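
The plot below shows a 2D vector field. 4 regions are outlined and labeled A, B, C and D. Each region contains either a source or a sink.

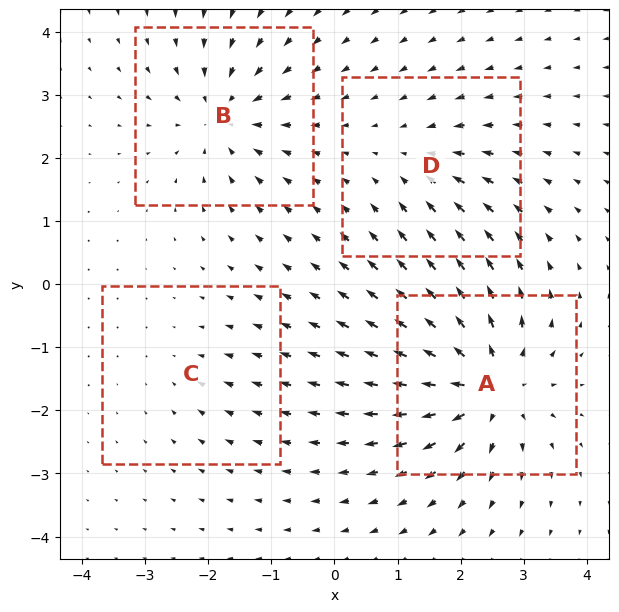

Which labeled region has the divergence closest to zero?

C

Divergence at each region's feature centre — A: about +8, B: about -6, C: about -2, D: about -3. Region C is closest to zero.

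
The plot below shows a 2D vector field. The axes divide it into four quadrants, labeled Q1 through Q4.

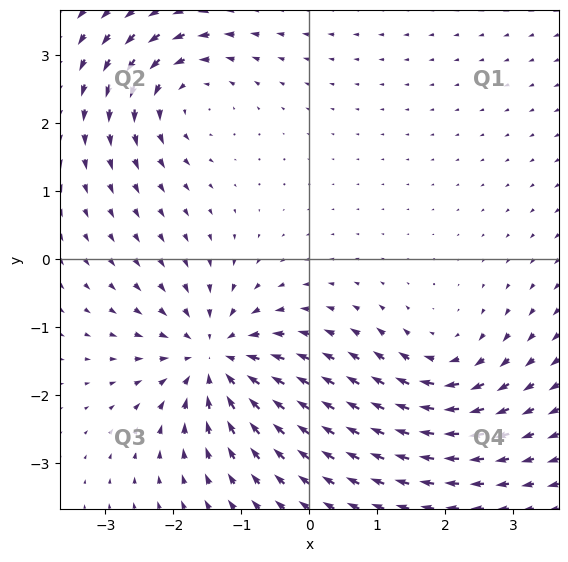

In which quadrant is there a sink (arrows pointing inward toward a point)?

Q3

The sink sits at approximately (-1.4, -1.5), which lies in quadrant Q3. The divergence there is about -5, negative as expected for a sink.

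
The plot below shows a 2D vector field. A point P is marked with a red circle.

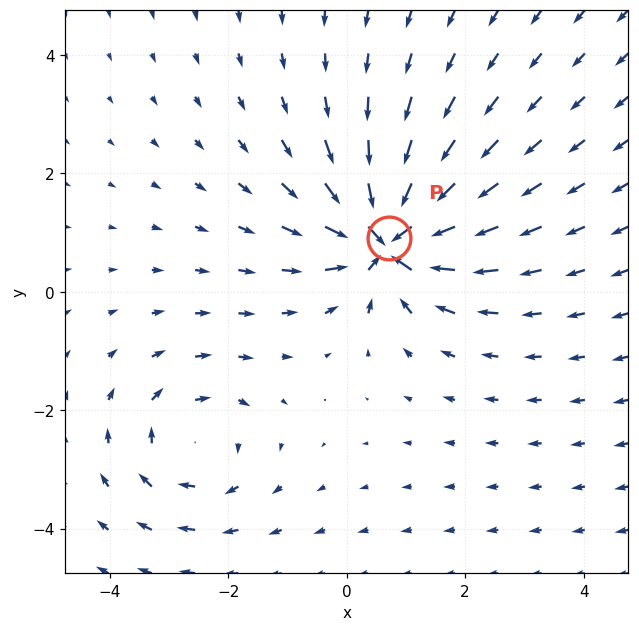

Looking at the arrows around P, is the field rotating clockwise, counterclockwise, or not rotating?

not rotating

Near P at (0.7, 0.9) the arrows show no circulation. The curl there is ≈0.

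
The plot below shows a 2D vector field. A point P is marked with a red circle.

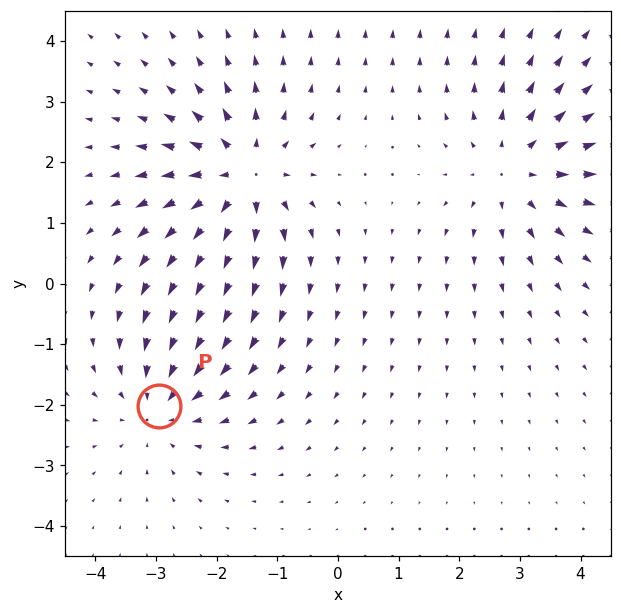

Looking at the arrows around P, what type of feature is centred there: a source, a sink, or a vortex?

sink

At P (-3.0, -2.0) the arrows converge inward. Divergence about -4, curl ≈0 — negative divergence with near-zero curl is a sink.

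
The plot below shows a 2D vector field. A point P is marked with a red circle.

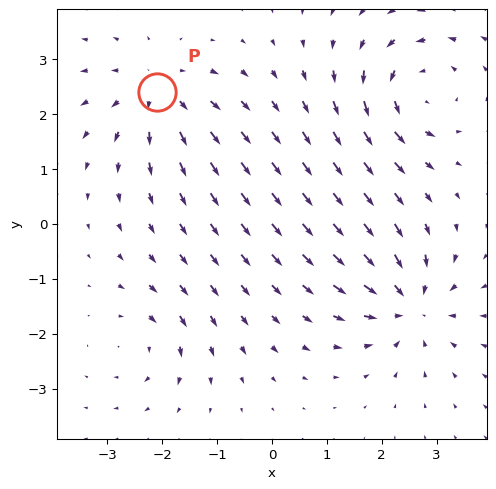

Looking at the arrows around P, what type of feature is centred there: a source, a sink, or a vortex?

At P (-2.1, 2.4) the arrows spread outward. Divergence about +4, curl ≈0 — positive divergence with near-zero curl is a source.

source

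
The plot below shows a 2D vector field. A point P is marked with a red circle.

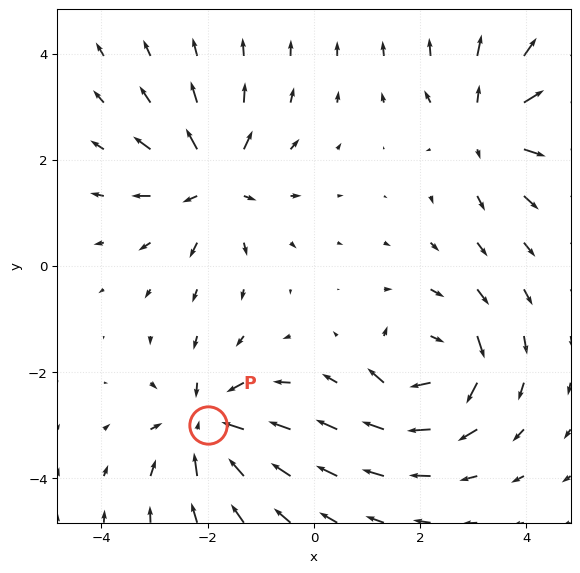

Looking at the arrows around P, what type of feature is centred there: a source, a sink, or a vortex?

At P (-2.0, -3.0) the arrows converge inward. Divergence about -6, curl ≈0 — negative divergence with near-zero curl is a sink.

sink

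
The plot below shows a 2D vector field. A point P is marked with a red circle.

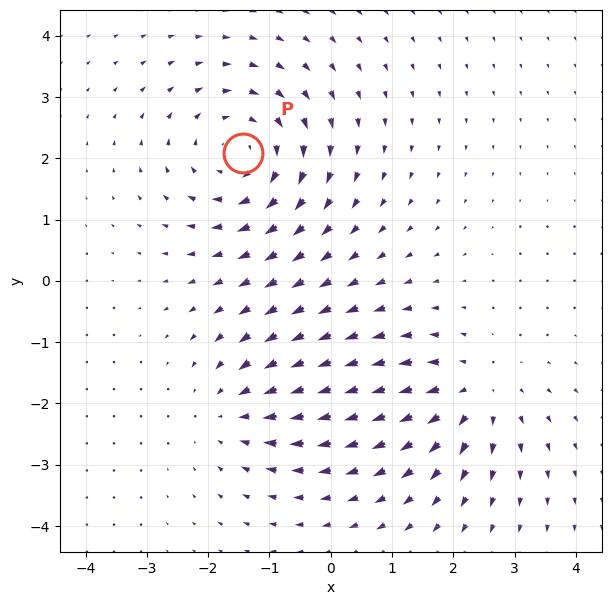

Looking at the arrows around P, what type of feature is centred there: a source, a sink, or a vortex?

At P (-1.4, 2.1) the arrows circulate clockwise. Divergence ≈0, curl about -4 — near-zero divergence with nonzero curl is a vortex.

vortex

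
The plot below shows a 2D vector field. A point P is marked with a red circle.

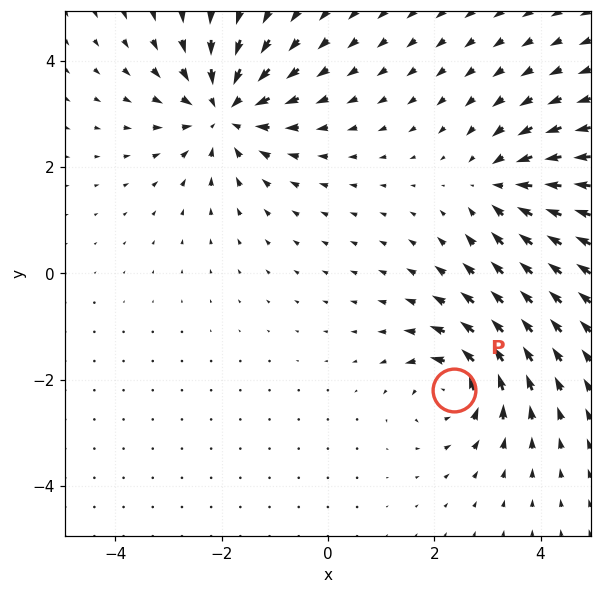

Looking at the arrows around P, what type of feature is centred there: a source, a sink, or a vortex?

At P (2.4, -2.2) the arrows circulate counterclockwise. Divergence ≈0, curl about +5 — near-zero divergence with nonzero curl is a vortex.

vortex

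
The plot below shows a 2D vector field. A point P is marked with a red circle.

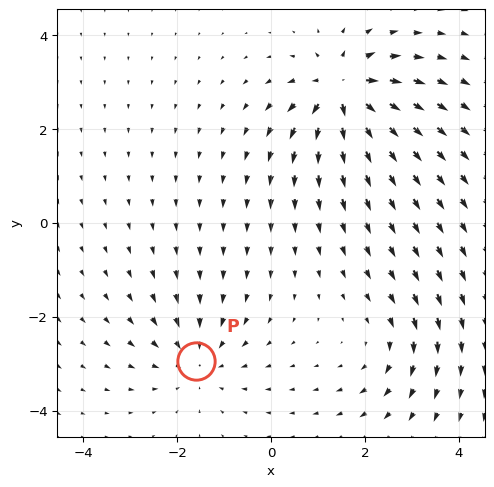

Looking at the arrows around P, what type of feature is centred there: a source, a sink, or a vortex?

At P (-1.6, -2.9) the arrows converge inward. Divergence about -3, curl ≈0 — negative divergence with near-zero curl is a sink.

sink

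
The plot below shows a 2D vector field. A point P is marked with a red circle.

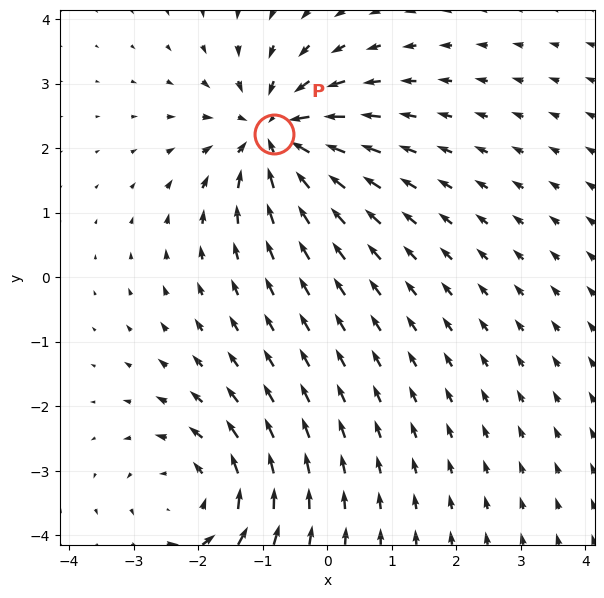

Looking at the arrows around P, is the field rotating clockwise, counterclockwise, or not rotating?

not rotating

Near P at (-0.8, 2.2) the arrows show no circulation. The curl there is ≈0.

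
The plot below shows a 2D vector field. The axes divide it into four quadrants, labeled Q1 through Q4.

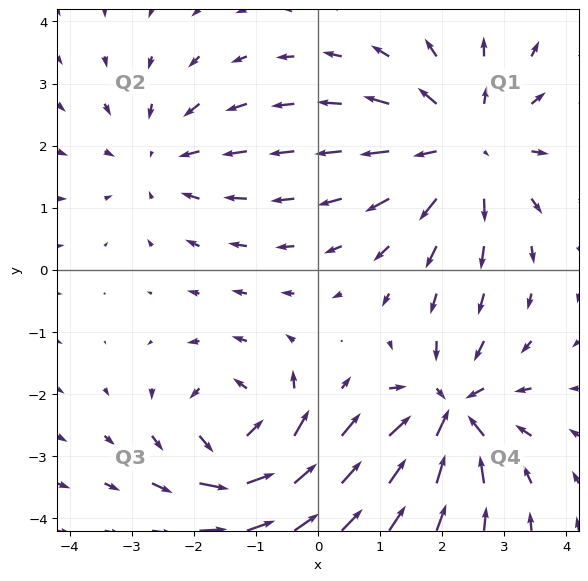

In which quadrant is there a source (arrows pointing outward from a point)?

Q1

The source sits at approximately (2.4, 2.0), which lies in quadrant Q1. The divergence there is about +4, positive as expected for a source.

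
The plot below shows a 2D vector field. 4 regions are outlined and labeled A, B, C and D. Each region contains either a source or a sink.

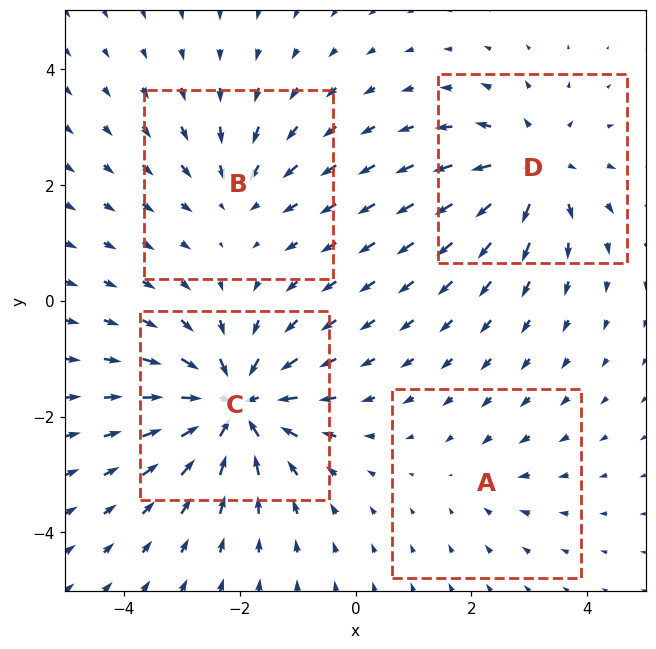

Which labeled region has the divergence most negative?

Divergence at each region's feature centre — A: about -2, B: about -4, C: about -8, D: about +6. Region C is most negative.

C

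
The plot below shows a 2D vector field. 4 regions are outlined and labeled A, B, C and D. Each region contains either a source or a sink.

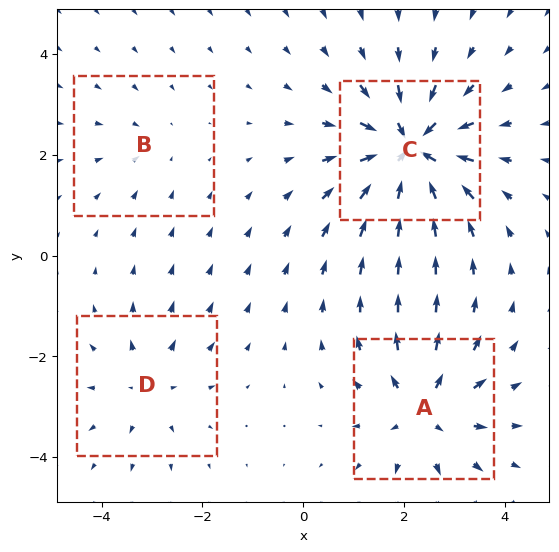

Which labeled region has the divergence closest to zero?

Divergence at each region's feature centre — A: about +5, B: about -2, C: about -8, D: about +3. Region B is closest to zero.

B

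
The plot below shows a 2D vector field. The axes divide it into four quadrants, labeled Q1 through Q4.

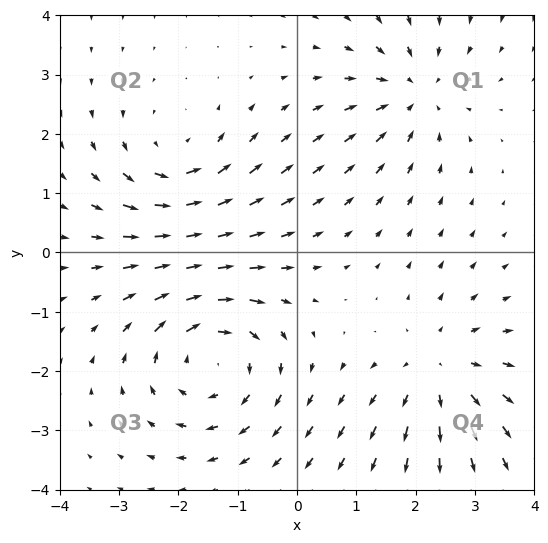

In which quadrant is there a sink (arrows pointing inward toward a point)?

Q1

The sink sits at approximately (2.0, 2.7), which lies in quadrant Q1. The divergence there is about -3, negative as expected for a sink.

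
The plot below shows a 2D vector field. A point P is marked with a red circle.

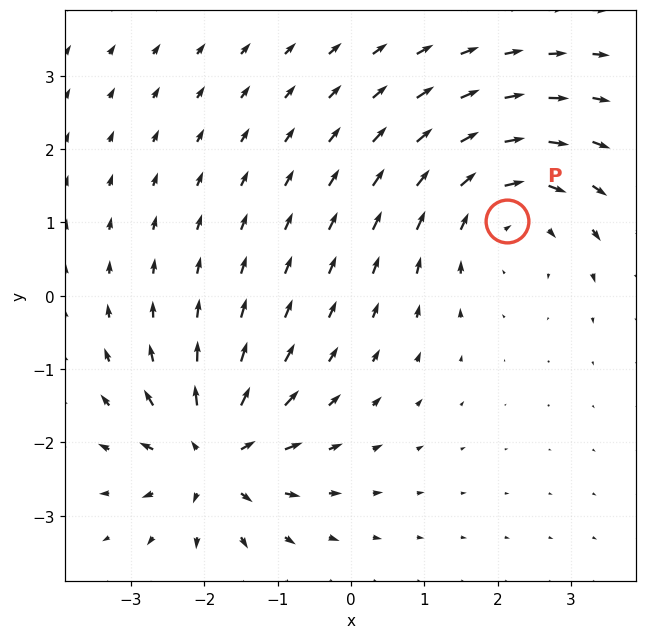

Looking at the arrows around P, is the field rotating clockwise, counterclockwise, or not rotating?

Near P at (2.1, 1.0) the arrows circulate clockwise. The curl (z-component) there is about -3; negative curl means clockwise rotation.

clockwise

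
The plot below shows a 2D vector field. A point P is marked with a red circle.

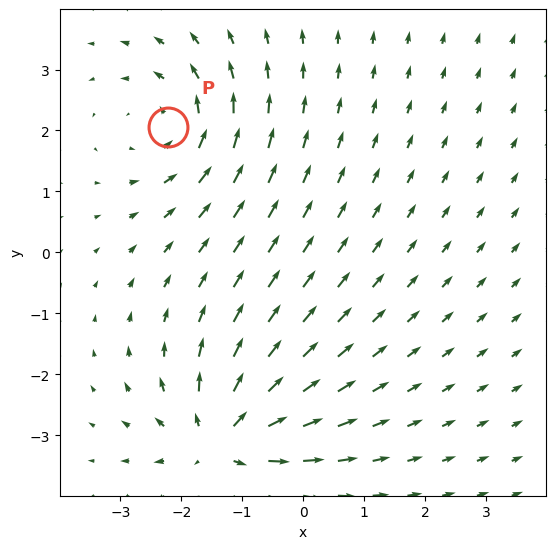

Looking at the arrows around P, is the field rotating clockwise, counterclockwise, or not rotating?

counterclockwise

Near P at (-2.2, 2.1) the arrows circulate counterclockwise. The curl (z-component) there is about +4; positive curl means counterclockwise rotation.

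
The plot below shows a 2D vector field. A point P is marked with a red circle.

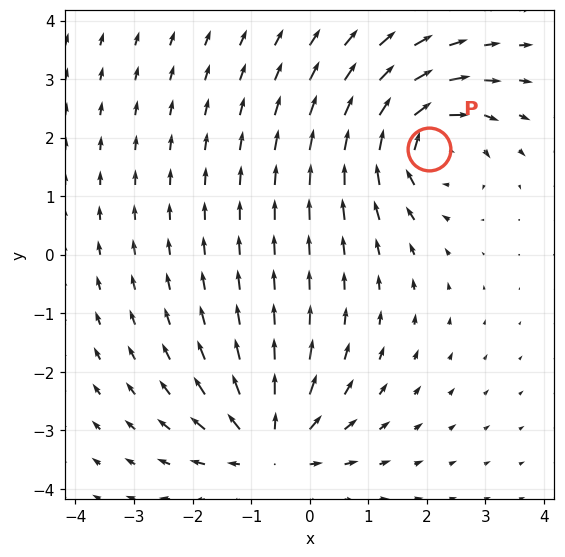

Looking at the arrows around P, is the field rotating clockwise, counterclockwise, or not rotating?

Near P at (2.0, 1.8) the arrows circulate clockwise. The curl (z-component) there is about -5; negative curl means clockwise rotation.

clockwise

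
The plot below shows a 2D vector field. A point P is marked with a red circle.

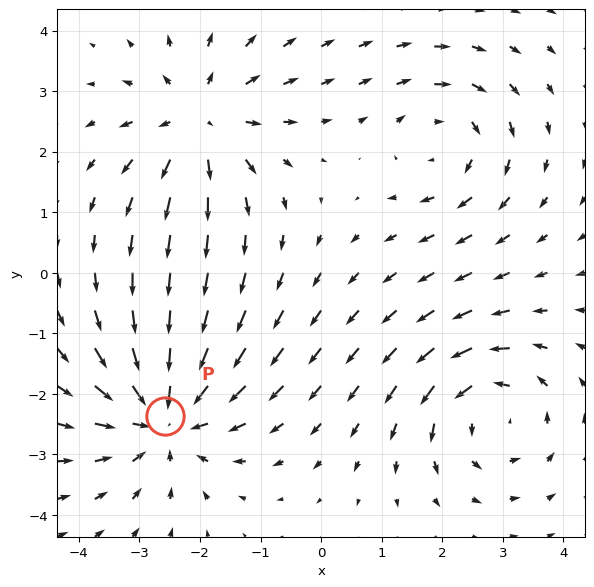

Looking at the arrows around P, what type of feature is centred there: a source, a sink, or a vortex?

At P (-2.6, -2.4) the arrows converge inward. Divergence about -4, curl ≈0 — negative divergence with near-zero curl is a sink.

sink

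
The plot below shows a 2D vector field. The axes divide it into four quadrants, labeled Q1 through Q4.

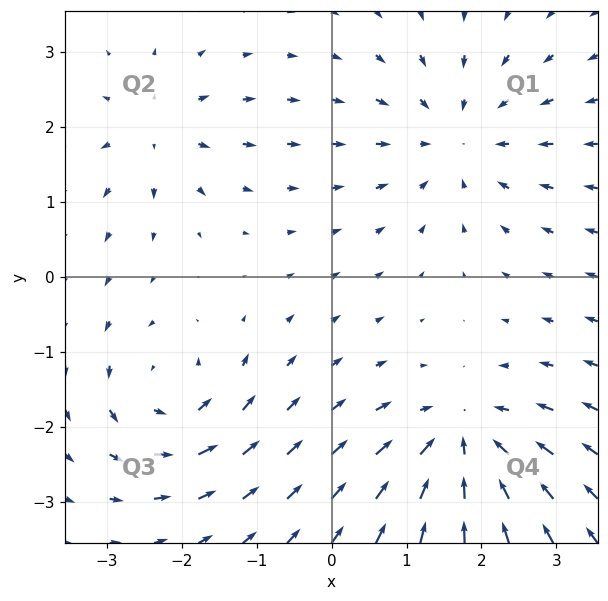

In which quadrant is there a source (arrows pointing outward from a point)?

The source sits at approximately (-2.3, 2.0), which lies in quadrant Q2. The divergence there is about +4, positive as expected for a source.

Q2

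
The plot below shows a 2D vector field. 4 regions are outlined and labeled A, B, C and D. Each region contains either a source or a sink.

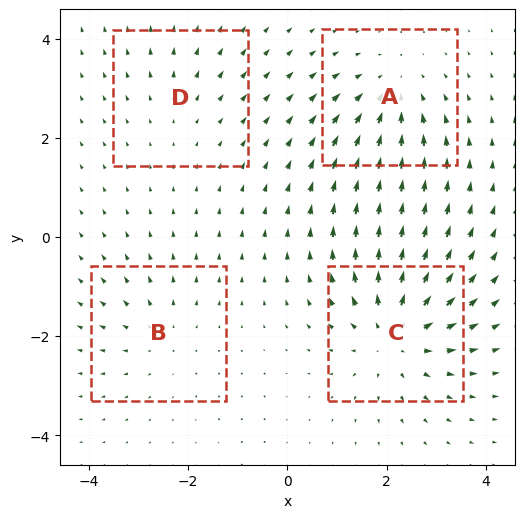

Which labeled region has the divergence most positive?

Divergence at each region's feature centre — A: about -4, B: about +3, C: about +6, D: about +2. Region C is most positive.

C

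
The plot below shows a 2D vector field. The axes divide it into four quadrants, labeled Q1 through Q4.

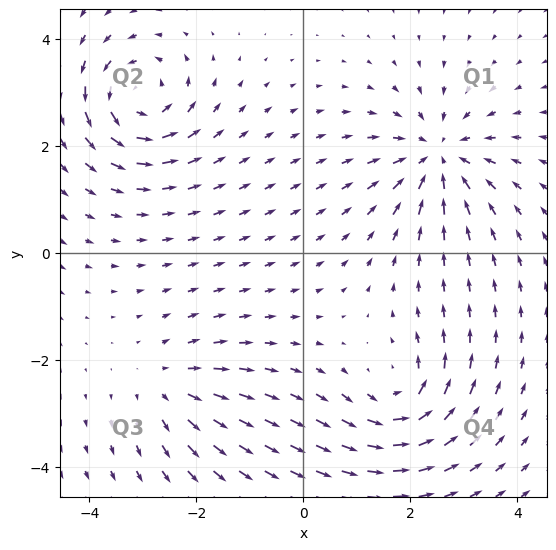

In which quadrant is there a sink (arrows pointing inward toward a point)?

Q1

The sink sits at approximately (2.5, 1.8), which lies in quadrant Q1. The divergence there is about -5, negative as expected for a sink.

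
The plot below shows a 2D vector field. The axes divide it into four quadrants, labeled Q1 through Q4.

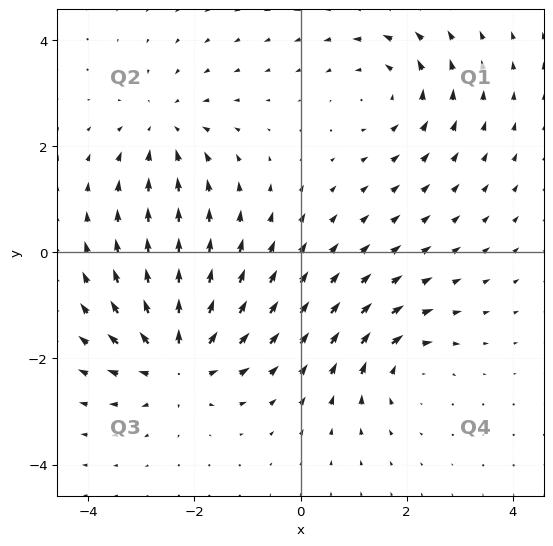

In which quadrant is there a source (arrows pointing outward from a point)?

The source sits at approximately (-2.3, -2.0), which lies in quadrant Q3. The divergence there is about +5, positive as expected for a source.

Q3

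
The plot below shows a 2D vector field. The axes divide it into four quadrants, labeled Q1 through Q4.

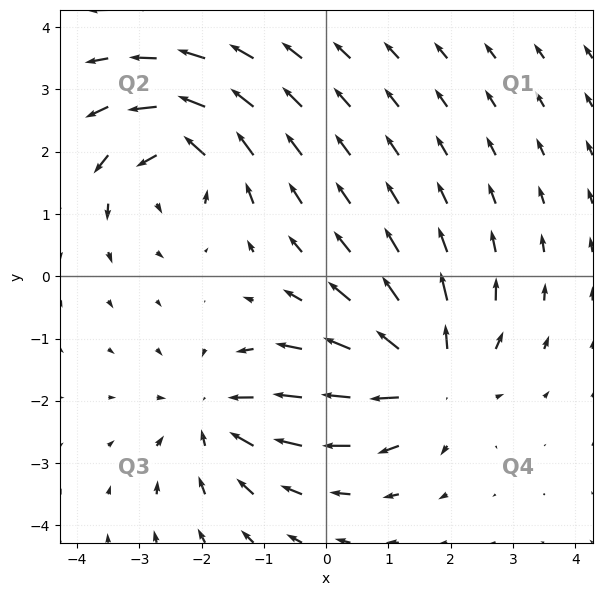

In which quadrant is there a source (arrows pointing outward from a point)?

The source sits at approximately (1.7, -1.6), which lies in quadrant Q4. The divergence there is about +4, positive as expected for a source.

Q4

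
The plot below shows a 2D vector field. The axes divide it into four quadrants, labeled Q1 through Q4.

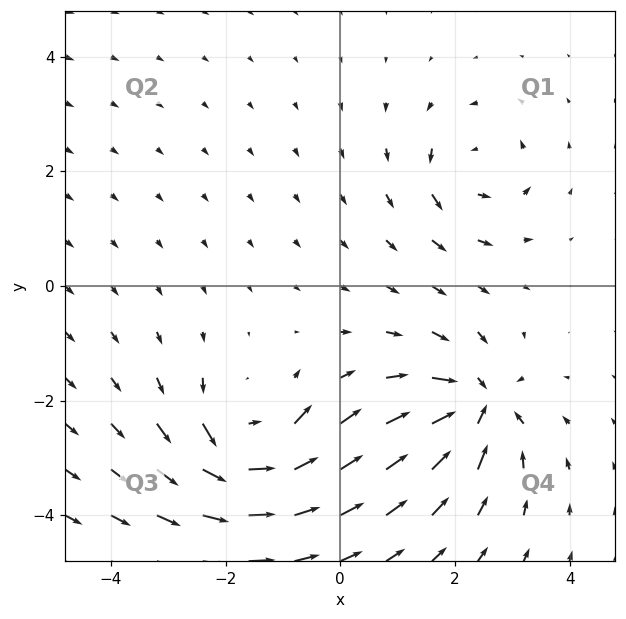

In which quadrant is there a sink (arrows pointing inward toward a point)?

Q4

The sink sits at approximately (2.4, -2.1), which lies in quadrant Q4. The divergence there is about -6, negative as expected for a sink.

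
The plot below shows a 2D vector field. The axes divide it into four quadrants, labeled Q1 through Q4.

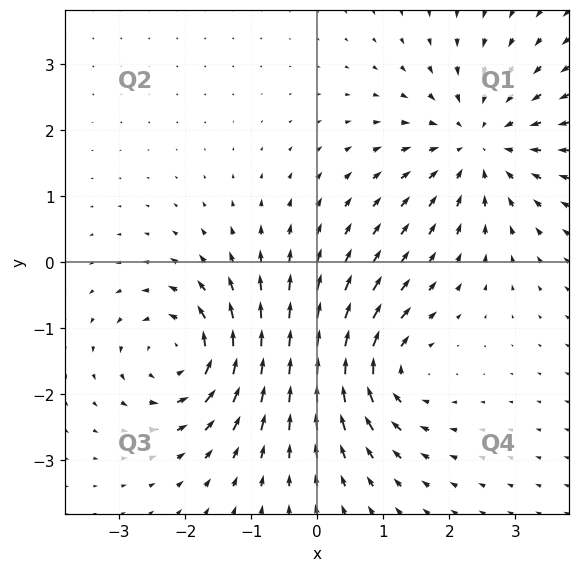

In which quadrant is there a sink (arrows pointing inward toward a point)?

The sink sits at approximately (2.4, 1.8), which lies in quadrant Q1. The divergence there is about -4, negative as expected for a sink.

Q1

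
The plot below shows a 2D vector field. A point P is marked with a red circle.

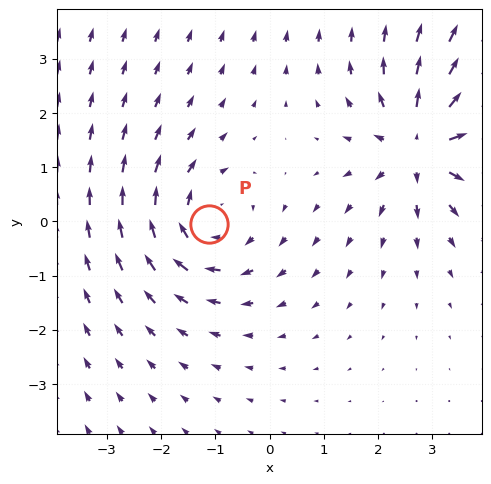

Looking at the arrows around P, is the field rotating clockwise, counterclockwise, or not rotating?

Near P at (-1.1, -0.0) the arrows circulate clockwise. The curl (z-component) there is about -4; negative curl means clockwise rotation.

clockwise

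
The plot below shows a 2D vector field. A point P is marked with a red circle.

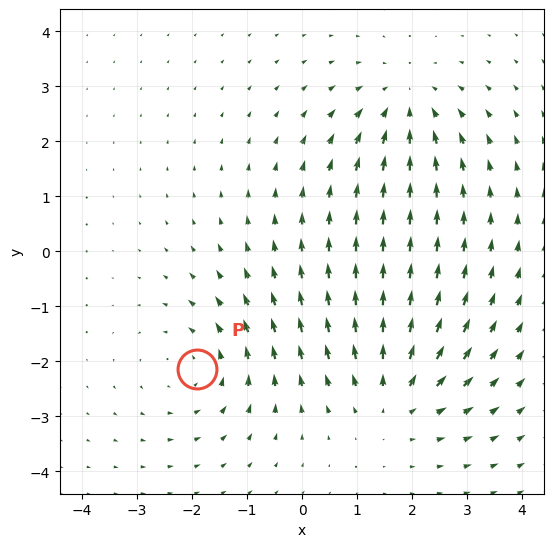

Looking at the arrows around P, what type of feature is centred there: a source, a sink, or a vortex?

vortex

At P (-1.9, -2.1) the arrows circulate counterclockwise. Divergence ≈0, curl about +3 — near-zero divergence with nonzero curl is a vortex.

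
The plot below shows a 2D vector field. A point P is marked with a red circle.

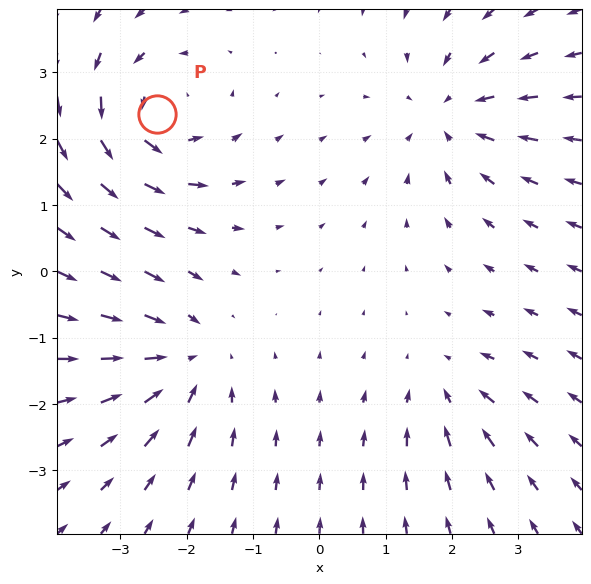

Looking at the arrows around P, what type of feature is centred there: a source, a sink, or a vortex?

vortex

At P (-2.4, 2.4) the arrows circulate counterclockwise. Divergence ≈0, curl about +5 — near-zero divergence with nonzero curl is a vortex.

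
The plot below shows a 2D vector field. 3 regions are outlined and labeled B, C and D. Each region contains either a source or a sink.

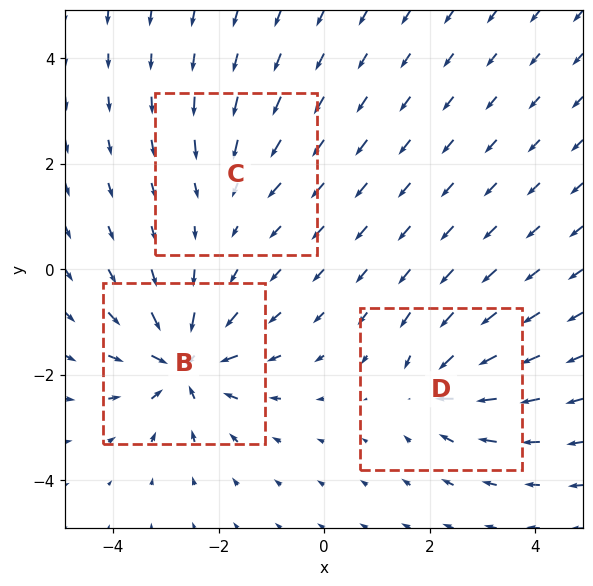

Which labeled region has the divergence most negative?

Divergence at each region's feature centre — B: about -6, C: about -2, D: about -4. Region B is most negative.

B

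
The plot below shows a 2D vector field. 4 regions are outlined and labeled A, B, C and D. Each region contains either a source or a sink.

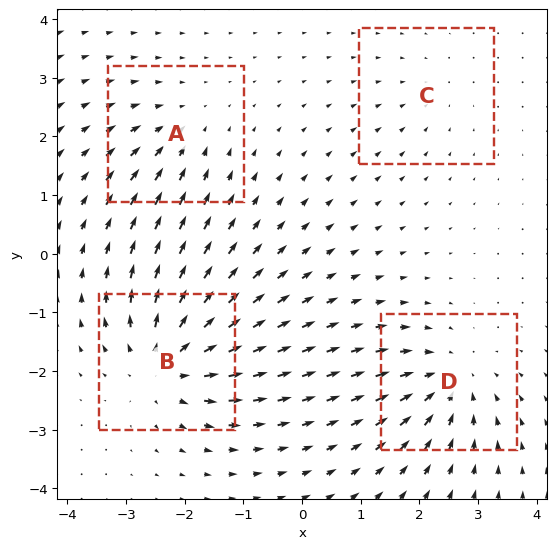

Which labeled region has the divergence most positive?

B

Divergence at each region's feature centre — A: about -4, B: about +7, C: about -2, D: about -6. Region B is most positive.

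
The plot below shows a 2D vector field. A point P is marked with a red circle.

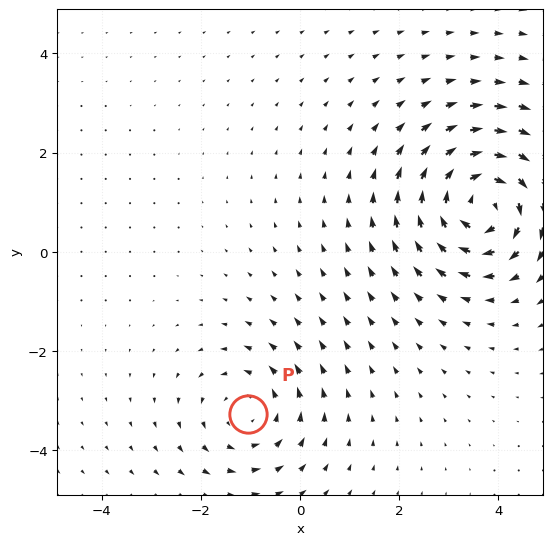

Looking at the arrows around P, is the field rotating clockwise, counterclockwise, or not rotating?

Near P at (-1.1, -3.3) the arrows circulate counterclockwise. The curl (z-component) there is about +2; positive curl means counterclockwise rotation.

counterclockwise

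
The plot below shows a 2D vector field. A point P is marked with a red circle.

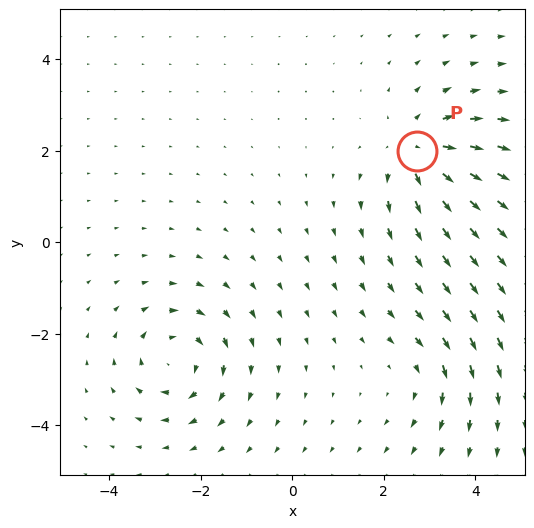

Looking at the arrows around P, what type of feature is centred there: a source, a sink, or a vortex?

source

At P (2.7, 2.0) the arrows spread outward. Divergence about +5, curl ≈0 — positive divergence with near-zero curl is a source.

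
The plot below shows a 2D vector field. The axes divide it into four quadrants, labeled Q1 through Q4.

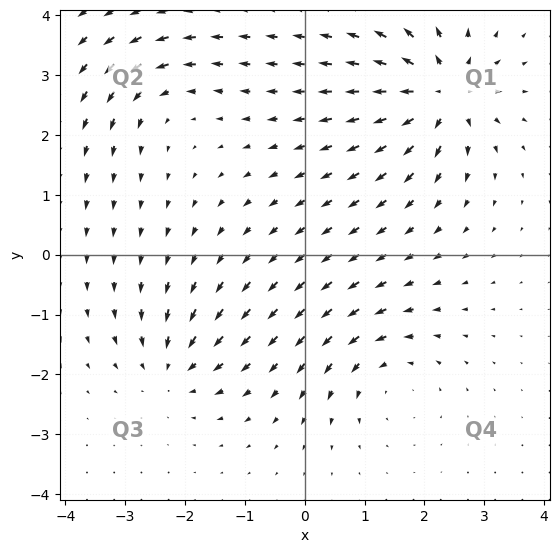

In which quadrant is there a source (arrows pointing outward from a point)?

Q1

The source sits at approximately (2.3, 2.7), which lies in quadrant Q1. The divergence there is about +7, positive as expected for a source.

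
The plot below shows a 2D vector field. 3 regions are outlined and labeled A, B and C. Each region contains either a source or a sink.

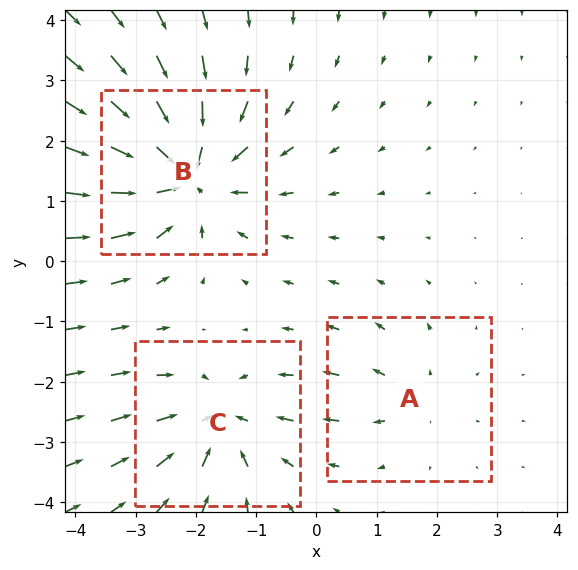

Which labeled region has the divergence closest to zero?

A

Divergence at each region's feature centre — A: about +2, B: about -6, C: about -4. Region A is closest to zero.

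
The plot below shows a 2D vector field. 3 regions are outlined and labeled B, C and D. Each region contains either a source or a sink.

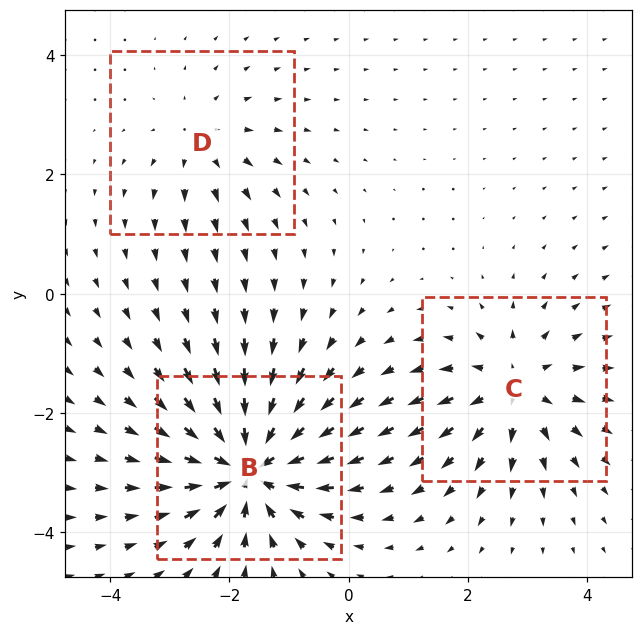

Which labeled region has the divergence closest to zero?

Divergence at each region's feature centre — B: about -6, C: about +4, D: about +2. Region D is closest to zero.

D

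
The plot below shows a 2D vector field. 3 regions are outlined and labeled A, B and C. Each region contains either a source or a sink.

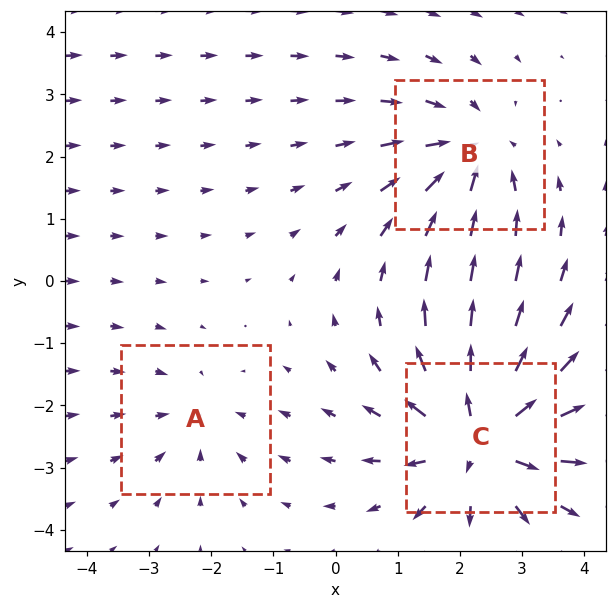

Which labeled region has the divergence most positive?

C

Divergence at each region's feature centre — A: about -2, B: about -3, C: about +5. Region C is most positive.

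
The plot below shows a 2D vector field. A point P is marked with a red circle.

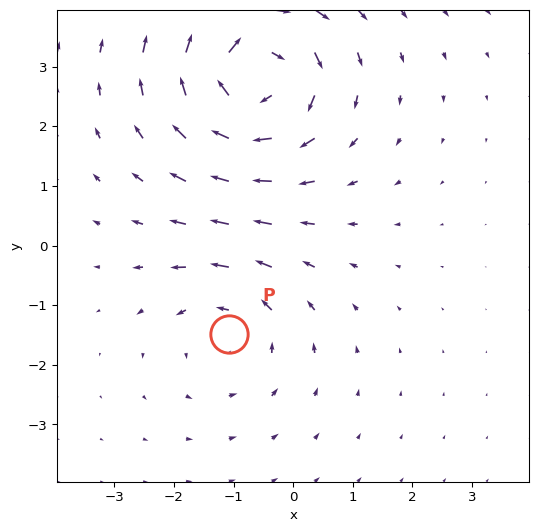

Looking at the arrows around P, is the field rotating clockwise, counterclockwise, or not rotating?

Near P at (-1.1, -1.5) the arrows circulate counterclockwise. The curl (z-component) there is about +2; positive curl means counterclockwise rotation.

counterclockwise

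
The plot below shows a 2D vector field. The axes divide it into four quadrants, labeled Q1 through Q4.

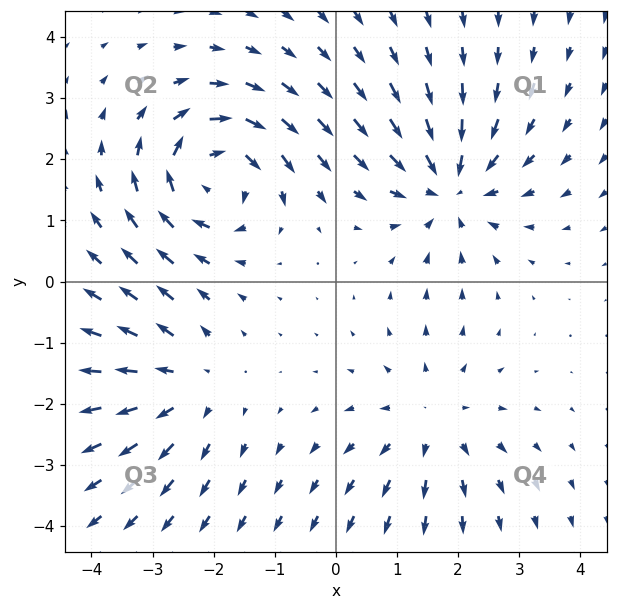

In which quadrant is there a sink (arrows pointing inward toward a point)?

The sink sits at approximately (1.9, 1.6), which lies in quadrant Q1. The divergence there is about -4, negative as expected for a sink.

Q1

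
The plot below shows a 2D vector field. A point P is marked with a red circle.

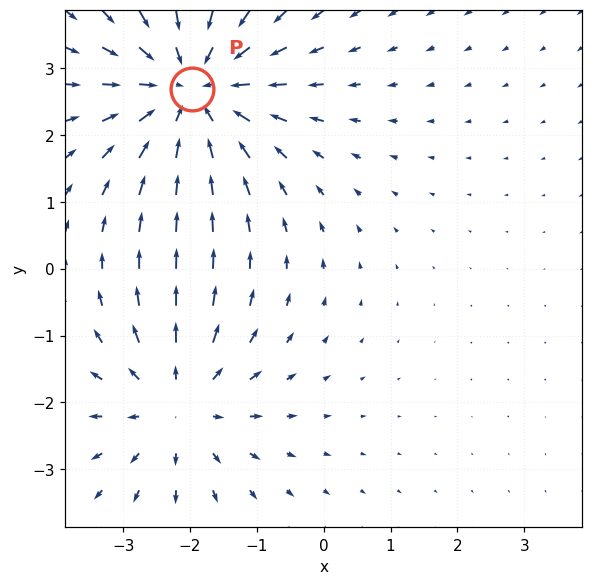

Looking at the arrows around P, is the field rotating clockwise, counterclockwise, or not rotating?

Near P at (-2.0, 2.7) the arrows show no circulation. The curl there is ≈0.

not rotating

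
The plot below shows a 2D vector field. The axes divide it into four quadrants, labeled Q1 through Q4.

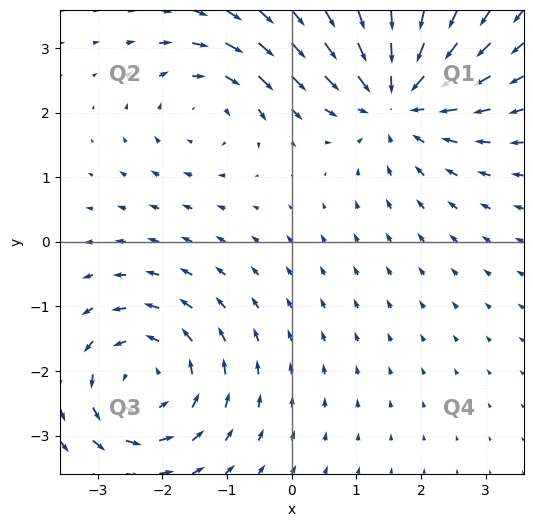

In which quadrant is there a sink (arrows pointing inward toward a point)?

The sink sits at approximately (1.6, 2.3), which lies in quadrant Q1. The divergence there is about -4, negative as expected for a sink.

Q1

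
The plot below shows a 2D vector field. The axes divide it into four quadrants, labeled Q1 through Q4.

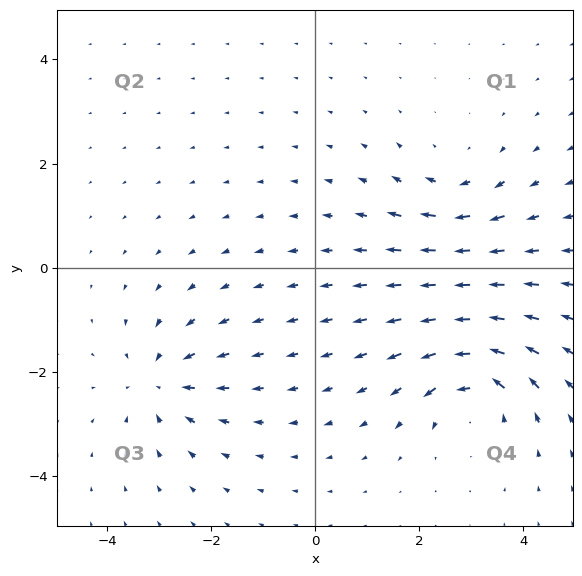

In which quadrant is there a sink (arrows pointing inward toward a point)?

Q3

The sink sits at approximately (-3.0, -2.2), which lies in quadrant Q3. The divergence there is about -4, negative as expected for a sink.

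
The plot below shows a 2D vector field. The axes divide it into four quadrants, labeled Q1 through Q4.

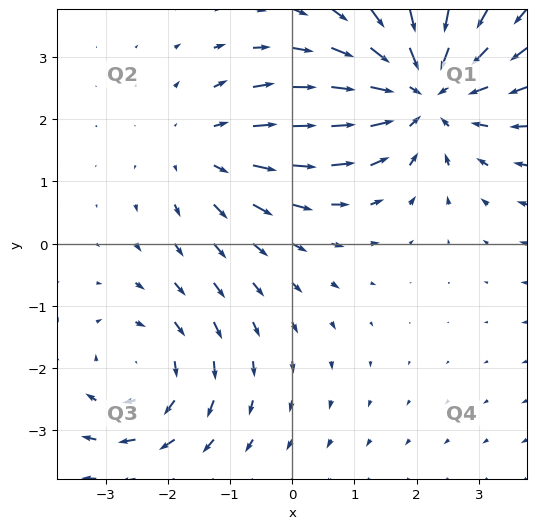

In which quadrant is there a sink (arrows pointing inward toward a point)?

Q1

The sink sits at approximately (2.1, 2.4), which lies in quadrant Q1. The divergence there is about -4, negative as expected for a sink.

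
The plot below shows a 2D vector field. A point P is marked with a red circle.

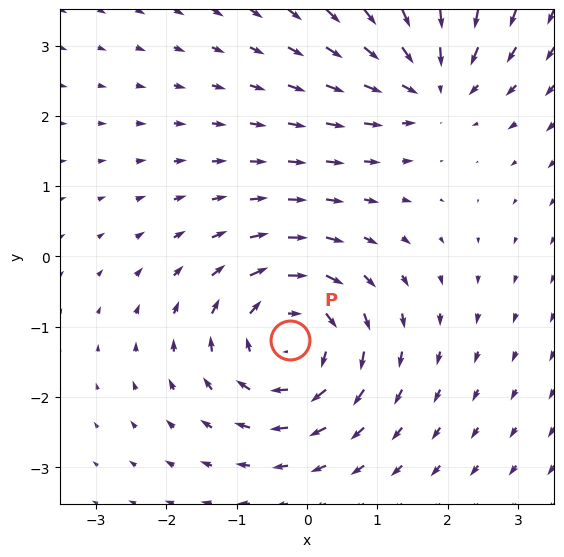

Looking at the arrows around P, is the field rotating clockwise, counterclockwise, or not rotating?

Near P at (-0.2, -1.2) the arrows circulate clockwise. The curl (z-component) there is about -5; negative curl means clockwise rotation.

clockwise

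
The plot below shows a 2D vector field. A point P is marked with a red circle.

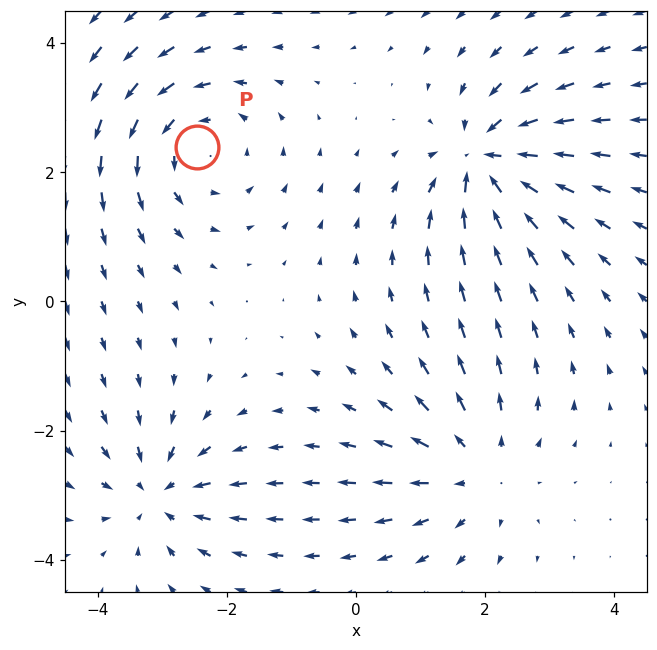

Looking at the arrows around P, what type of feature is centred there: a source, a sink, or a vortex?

At P (-2.5, 2.4) the arrows circulate counterclockwise. Divergence ≈0, curl about +4 — near-zero divergence with nonzero curl is a vortex.

vortex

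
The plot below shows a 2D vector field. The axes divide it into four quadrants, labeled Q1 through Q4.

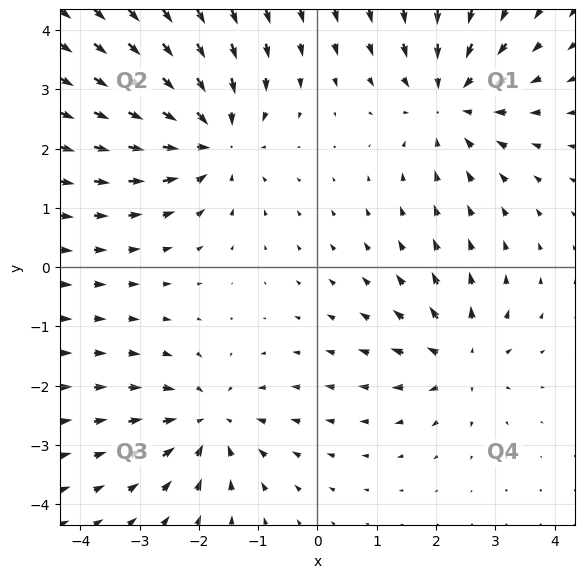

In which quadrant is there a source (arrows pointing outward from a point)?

Q4

The source sits at approximately (2.4, -1.5), which lies in quadrant Q4. The divergence there is about +4, positive as expected for a source.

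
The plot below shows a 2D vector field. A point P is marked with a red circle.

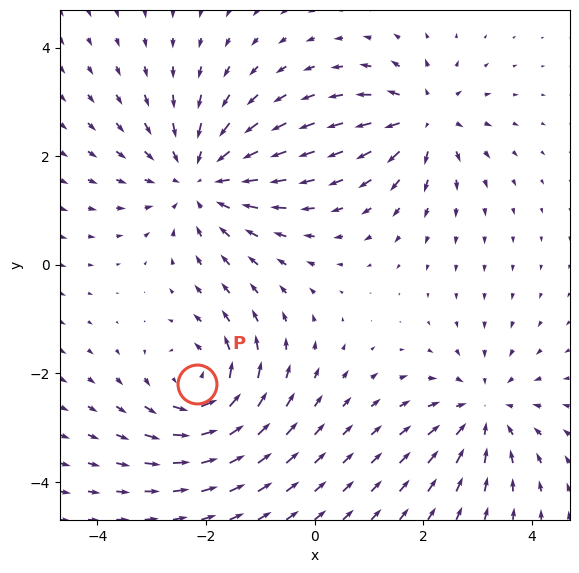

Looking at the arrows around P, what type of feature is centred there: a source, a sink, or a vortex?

vortex

At P (-2.2, -2.2) the arrows circulate counterclockwise. Divergence ≈0, curl about +5 — near-zero divergence with nonzero curl is a vortex.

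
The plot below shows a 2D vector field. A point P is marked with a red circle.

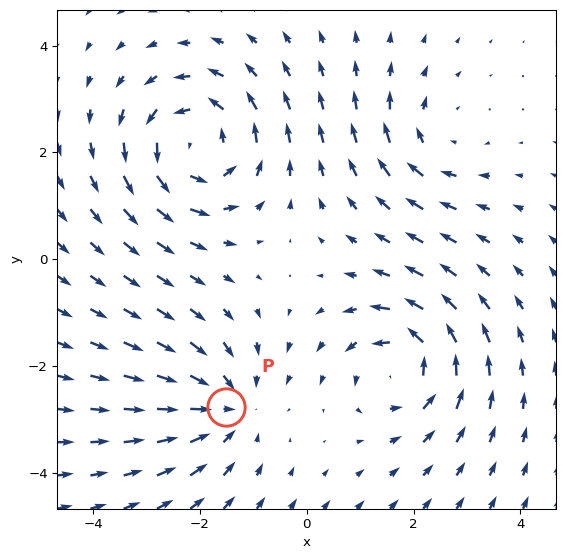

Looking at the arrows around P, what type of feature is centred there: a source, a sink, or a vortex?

At P (-1.5, -2.8) the arrows converge inward. Divergence about -3, curl ≈0 — negative divergence with near-zero curl is a sink.

sink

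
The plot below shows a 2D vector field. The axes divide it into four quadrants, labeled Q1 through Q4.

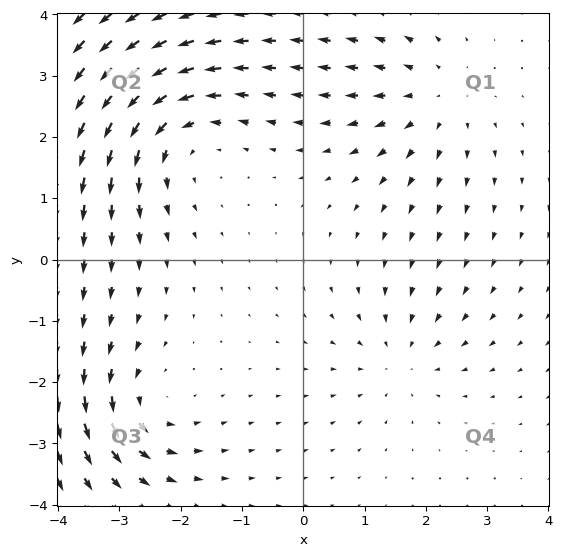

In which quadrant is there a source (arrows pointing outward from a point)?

The source sits at approximately (2.1, 2.6), which lies in quadrant Q1. The divergence there is about +3, positive as expected for a source.

Q1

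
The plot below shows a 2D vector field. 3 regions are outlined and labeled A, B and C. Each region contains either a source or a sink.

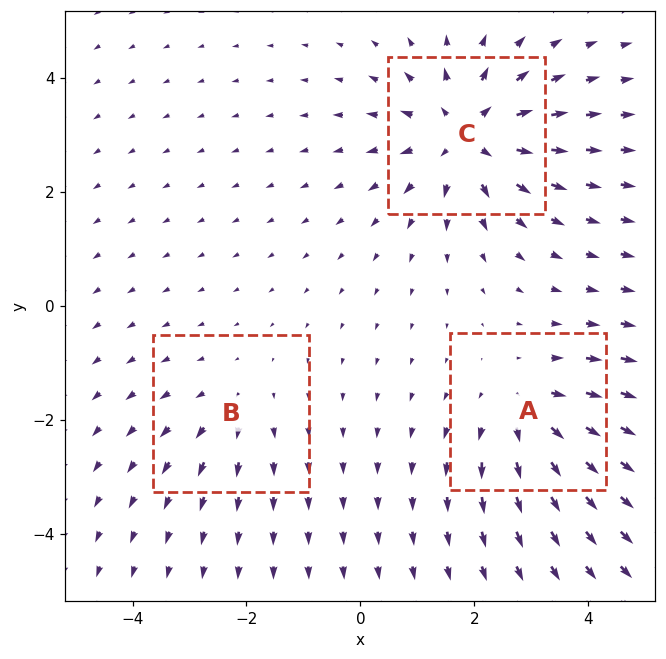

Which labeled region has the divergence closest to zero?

Divergence at each region's feature centre — A: about +3, B: about +2, C: about +5. Region B is closest to zero.

B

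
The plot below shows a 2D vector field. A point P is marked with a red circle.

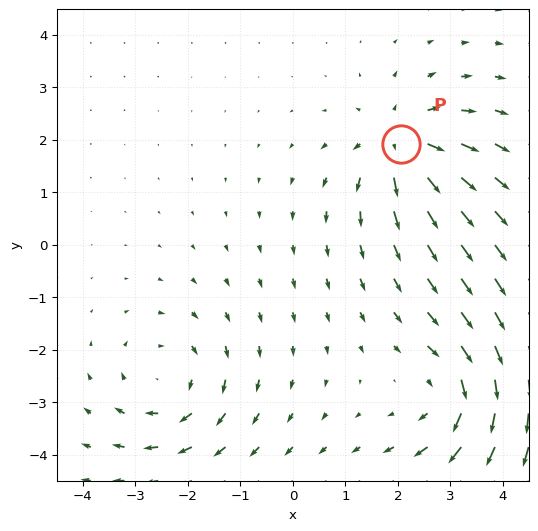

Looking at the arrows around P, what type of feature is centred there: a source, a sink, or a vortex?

At P (2.1, 1.9) the arrows spread outward. Divergence about +6, curl ≈0 — positive divergence with near-zero curl is a source.

source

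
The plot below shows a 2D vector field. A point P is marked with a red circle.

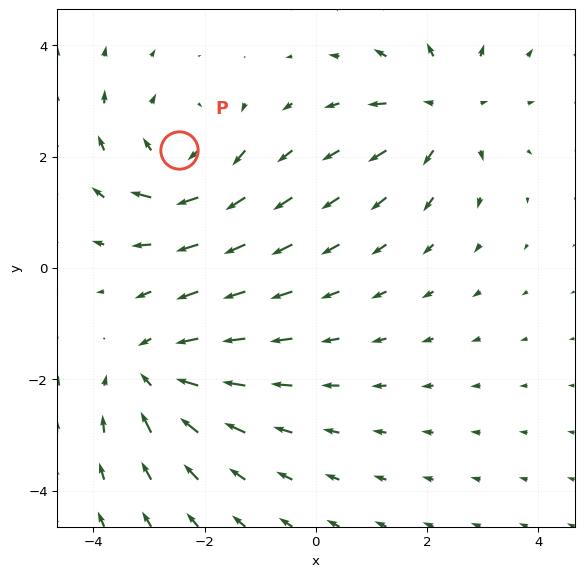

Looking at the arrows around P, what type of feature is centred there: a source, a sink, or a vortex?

vortex

At P (-2.5, 2.1) the arrows circulate clockwise. Divergence ≈0, curl about -5 — near-zero divergence with nonzero curl is a vortex.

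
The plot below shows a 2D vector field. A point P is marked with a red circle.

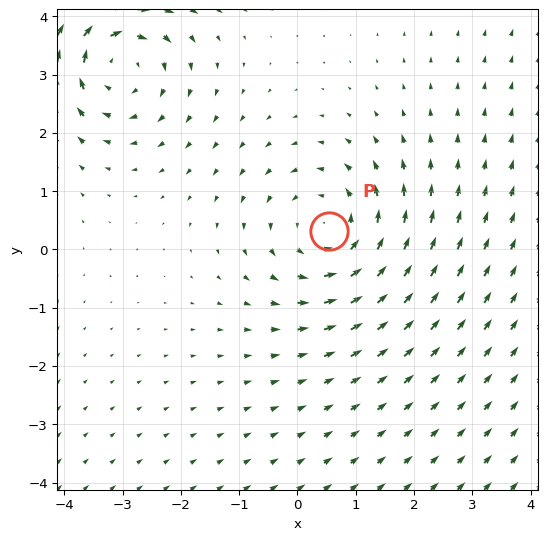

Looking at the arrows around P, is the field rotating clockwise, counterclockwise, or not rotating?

Near P at (0.5, 0.3) the arrows circulate counterclockwise. The curl (z-component) there is about +3; positive curl means counterclockwise rotation.

counterclockwise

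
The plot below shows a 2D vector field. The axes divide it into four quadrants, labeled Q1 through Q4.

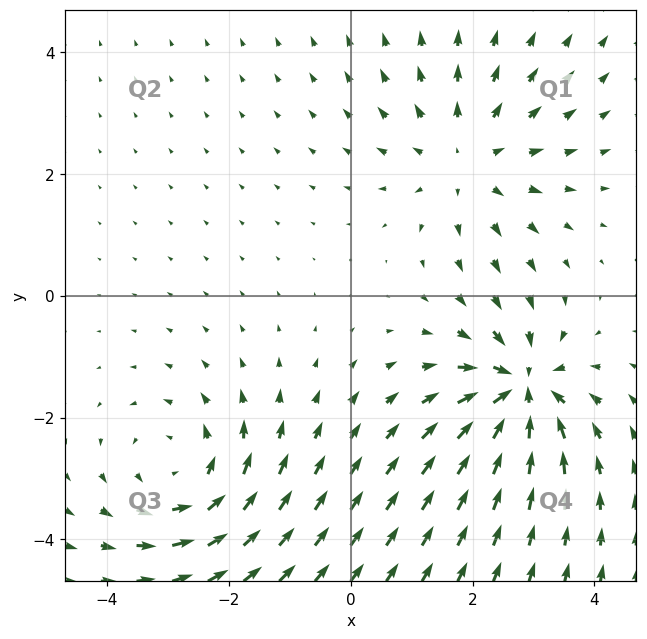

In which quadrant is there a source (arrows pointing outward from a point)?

The source sits at approximately (1.9, 2.2), which lies in quadrant Q1. The divergence there is about +3, positive as expected for a source.

Q1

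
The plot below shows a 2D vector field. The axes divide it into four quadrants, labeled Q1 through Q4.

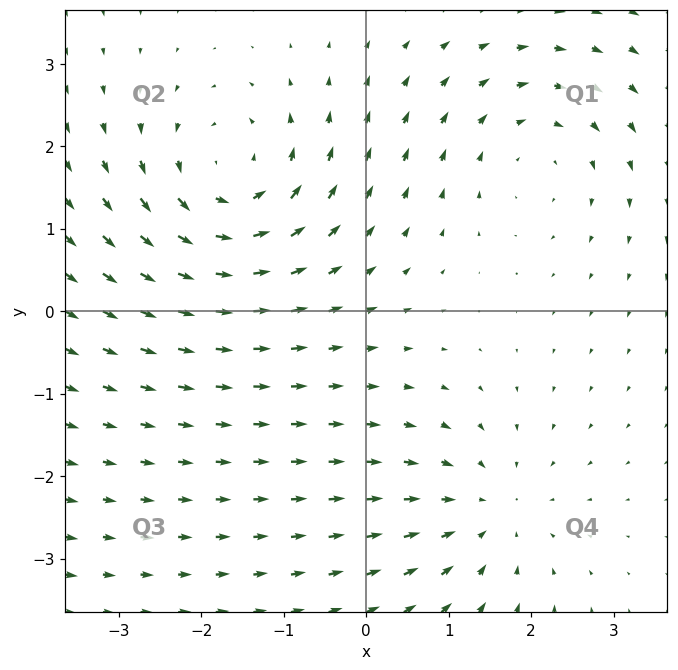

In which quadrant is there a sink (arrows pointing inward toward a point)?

Q4

The sink sits at approximately (1.5, -2.4), which lies in quadrant Q4. The divergence there is about -3, negative as expected for a sink.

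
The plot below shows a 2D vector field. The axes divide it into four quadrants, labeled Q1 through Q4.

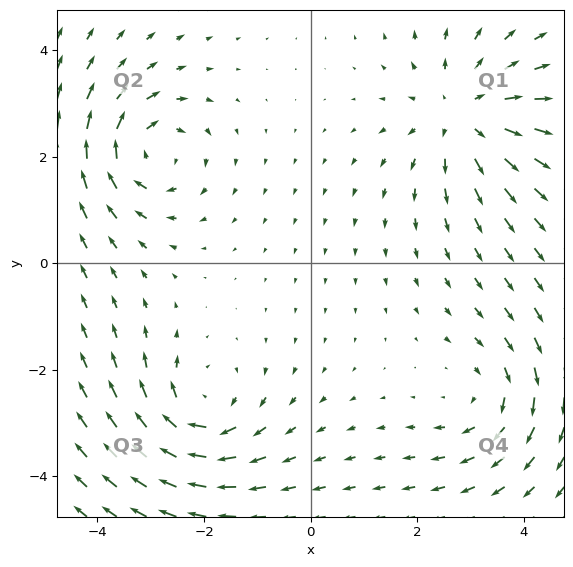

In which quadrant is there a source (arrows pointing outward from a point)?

The source sits at approximately (2.9, 2.8), which lies in quadrant Q1. The divergence there is about +4, positive as expected for a source.

Q1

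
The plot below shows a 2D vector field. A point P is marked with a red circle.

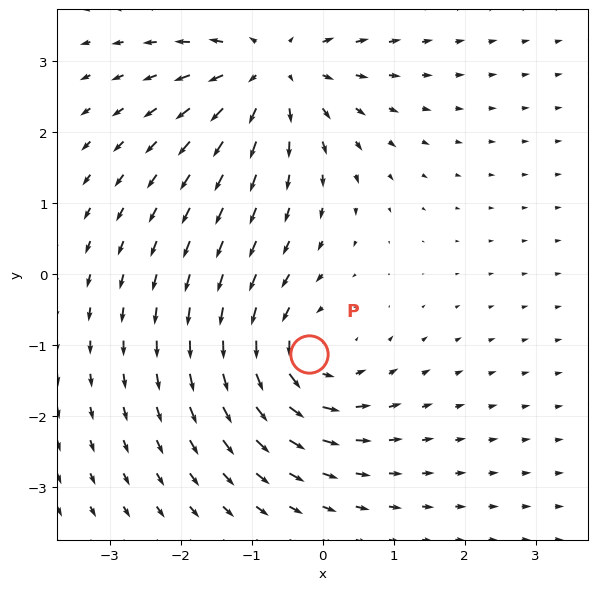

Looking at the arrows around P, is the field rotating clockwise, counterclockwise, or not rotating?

counterclockwise

Near P at (-0.2, -1.1) the arrows circulate counterclockwise. The curl (z-component) there is about +4; positive curl means counterclockwise rotation.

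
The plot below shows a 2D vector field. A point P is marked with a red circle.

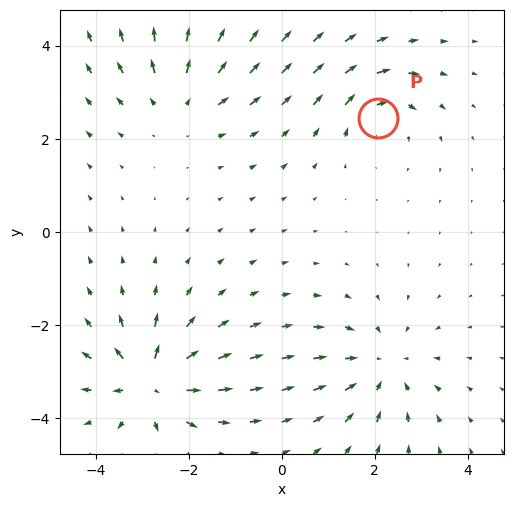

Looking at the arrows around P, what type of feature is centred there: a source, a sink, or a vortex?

vortex

At P (2.1, 2.4) the arrows circulate clockwise. Divergence ≈0, curl about -5 — near-zero divergence with nonzero curl is a vortex.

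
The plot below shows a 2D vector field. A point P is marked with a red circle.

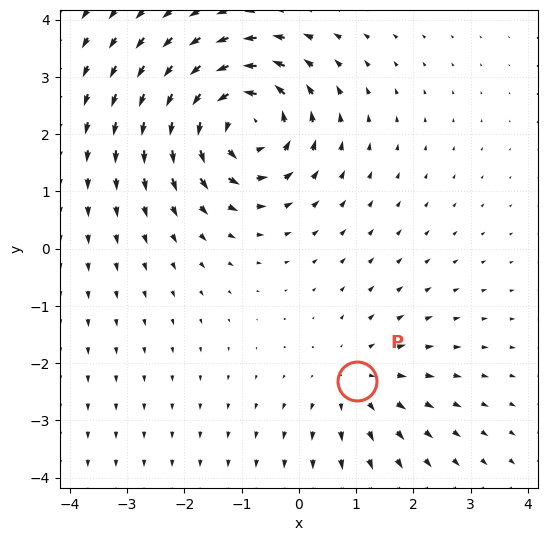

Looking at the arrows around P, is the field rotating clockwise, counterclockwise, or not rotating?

Near P at (1.0, -2.3) the arrows show no circulation. The curl there is ≈0.

not rotating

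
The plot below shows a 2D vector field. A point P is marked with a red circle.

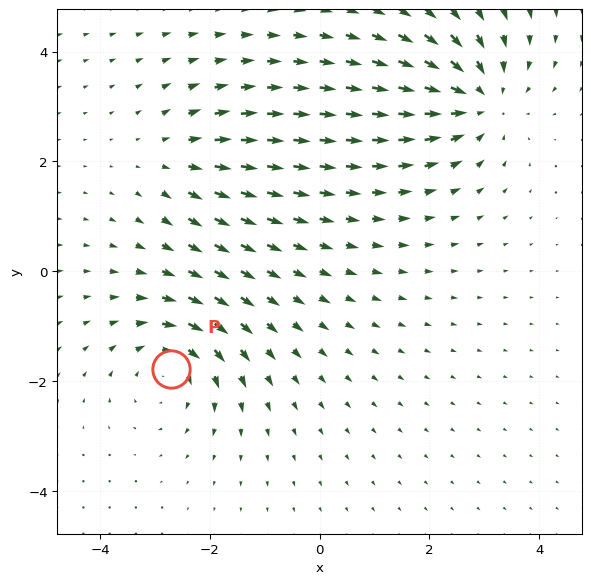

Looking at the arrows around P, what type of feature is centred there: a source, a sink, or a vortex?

At P (-2.7, -1.8) the arrows circulate clockwise. Divergence ≈0, curl about -4 — near-zero divergence with nonzero curl is a vortex.

vortex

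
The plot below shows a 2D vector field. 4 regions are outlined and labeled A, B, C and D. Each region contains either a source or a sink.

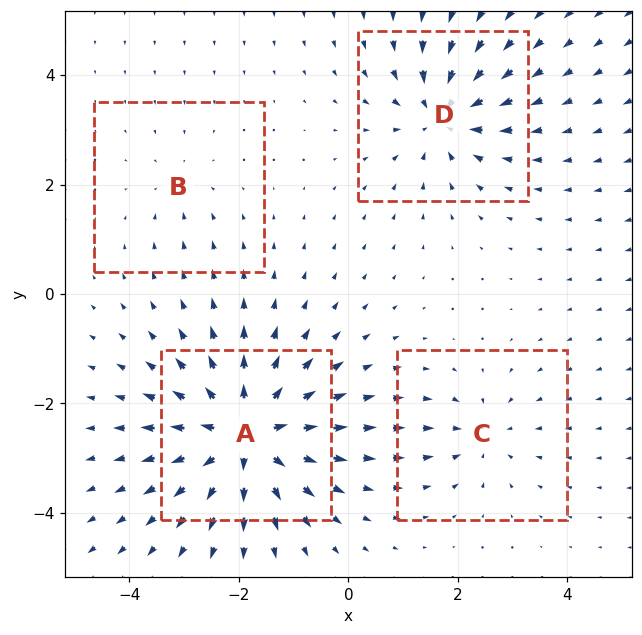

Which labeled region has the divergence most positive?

Divergence at each region's feature centre — A: about +9, B: about -2, C: about -4, D: about -6. Region A is most positive.

A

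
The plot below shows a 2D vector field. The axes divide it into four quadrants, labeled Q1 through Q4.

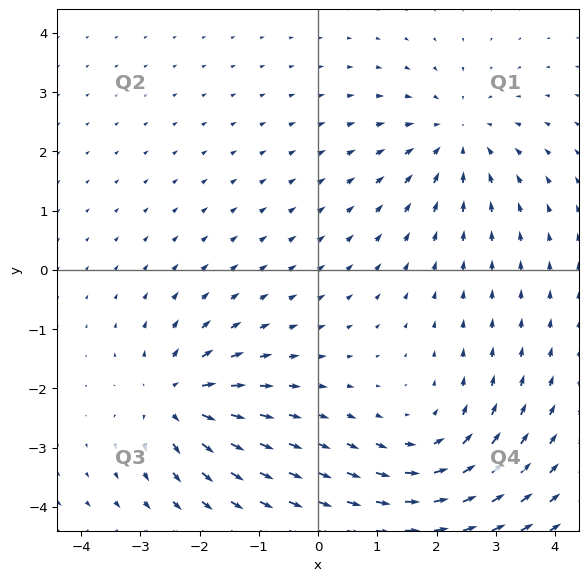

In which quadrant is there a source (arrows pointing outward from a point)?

The source sits at approximately (-2.4, -2.2), which lies in quadrant Q3. The divergence there is about +6, positive as expected for a source.

Q3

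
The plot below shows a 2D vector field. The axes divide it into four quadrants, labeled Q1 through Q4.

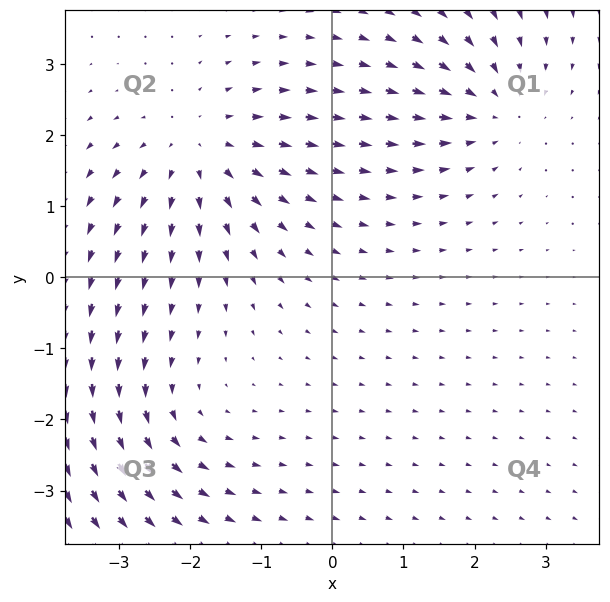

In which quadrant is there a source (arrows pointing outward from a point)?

The source sits at approximately (-1.9, 1.8), which lies in quadrant Q2. The divergence there is about +3, positive as expected for a source.

Q2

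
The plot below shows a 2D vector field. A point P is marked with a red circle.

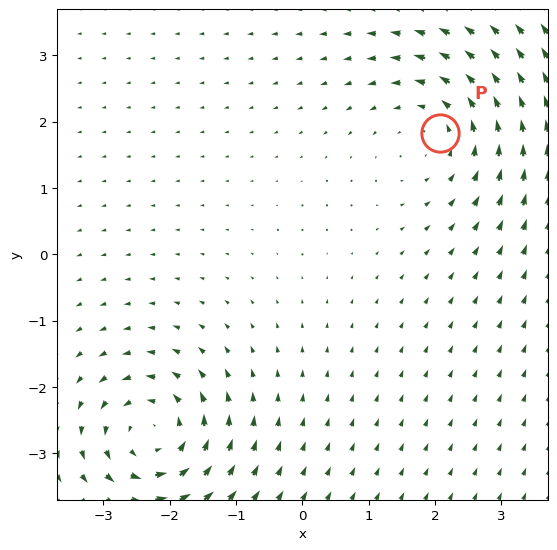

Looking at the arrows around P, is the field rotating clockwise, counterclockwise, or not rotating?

Near P at (2.1, 1.8) the arrows circulate counterclockwise. The curl (z-component) there is about +2; positive curl means counterclockwise rotation.

counterclockwise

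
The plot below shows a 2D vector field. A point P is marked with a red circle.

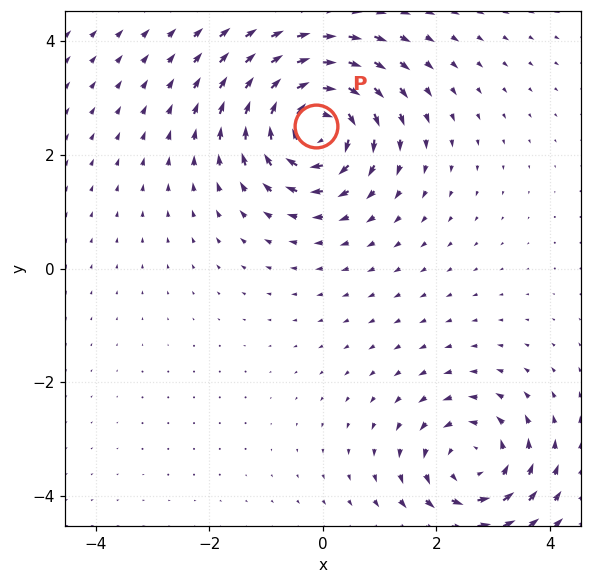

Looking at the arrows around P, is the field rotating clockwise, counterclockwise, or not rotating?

Near P at (-0.1, 2.5) the arrows circulate clockwise. The curl (z-component) there is about -7; negative curl means clockwise rotation.

clockwise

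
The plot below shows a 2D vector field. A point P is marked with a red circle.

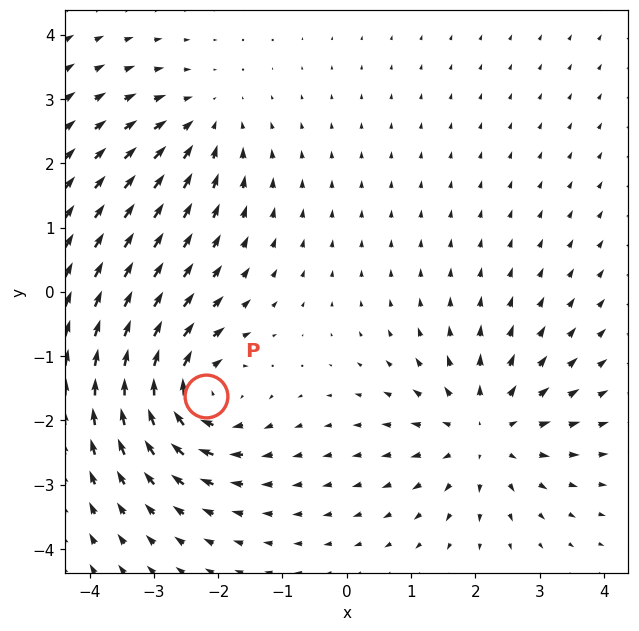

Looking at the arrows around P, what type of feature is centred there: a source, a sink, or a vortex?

At P (-2.2, -1.6) the arrows circulate clockwise. Divergence ≈0, curl about -7 — near-zero divergence with nonzero curl is a vortex.

vortex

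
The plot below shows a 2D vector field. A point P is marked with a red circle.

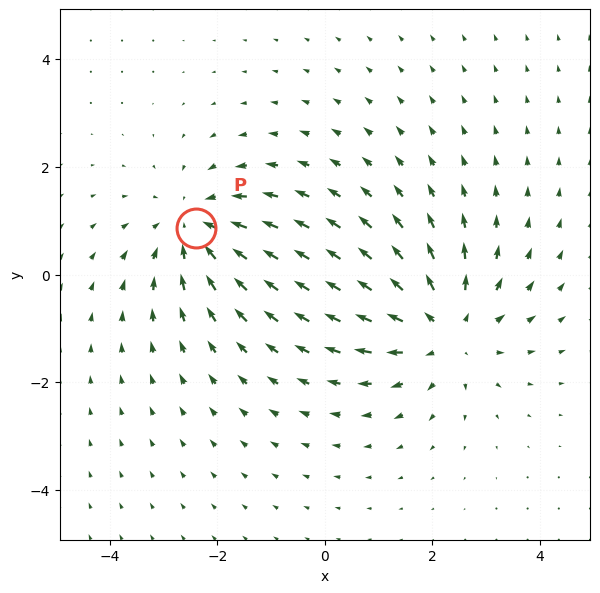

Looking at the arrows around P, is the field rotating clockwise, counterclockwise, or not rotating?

not rotating

Near P at (-2.4, 0.9) the arrows show no circulation. The curl there is ≈0.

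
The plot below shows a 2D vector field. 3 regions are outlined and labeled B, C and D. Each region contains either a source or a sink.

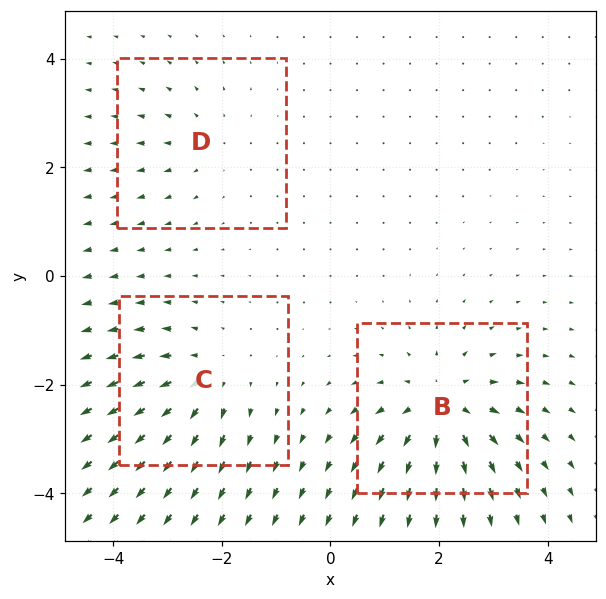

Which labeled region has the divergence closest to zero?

D

Divergence at each region's feature centre — B: about +5, C: about +4, D: about +2. Region D is closest to zero.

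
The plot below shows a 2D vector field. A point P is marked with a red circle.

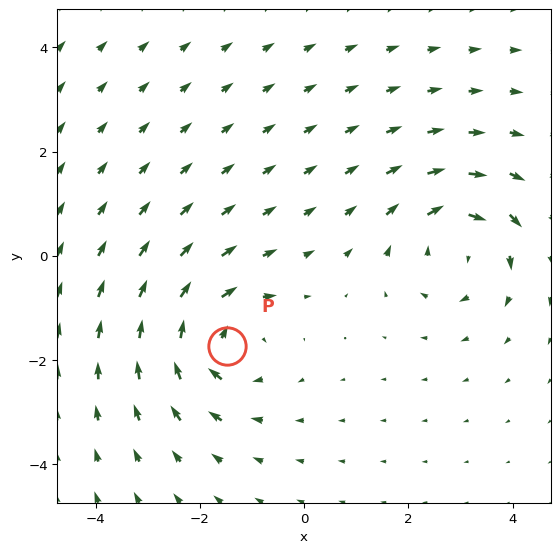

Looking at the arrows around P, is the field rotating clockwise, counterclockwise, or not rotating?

clockwise

Near P at (-1.5, -1.7) the arrows circulate clockwise. The curl (z-component) there is about -5; negative curl means clockwise rotation.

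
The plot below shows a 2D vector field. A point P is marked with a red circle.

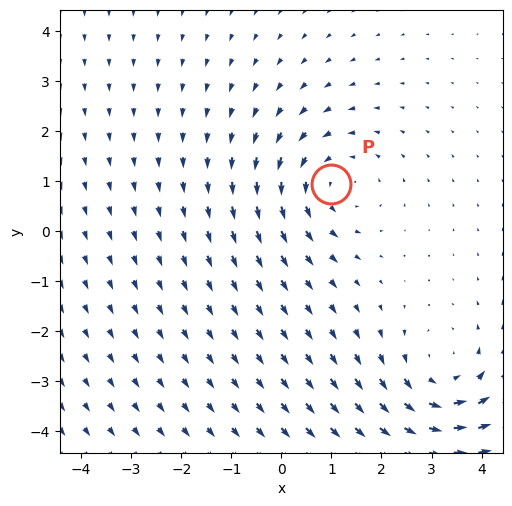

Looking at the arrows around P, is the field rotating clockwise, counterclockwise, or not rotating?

Near P at (1.0, 1.0) the arrows circulate counterclockwise. The curl (z-component) there is about +2; positive curl means counterclockwise rotation.

counterclockwise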